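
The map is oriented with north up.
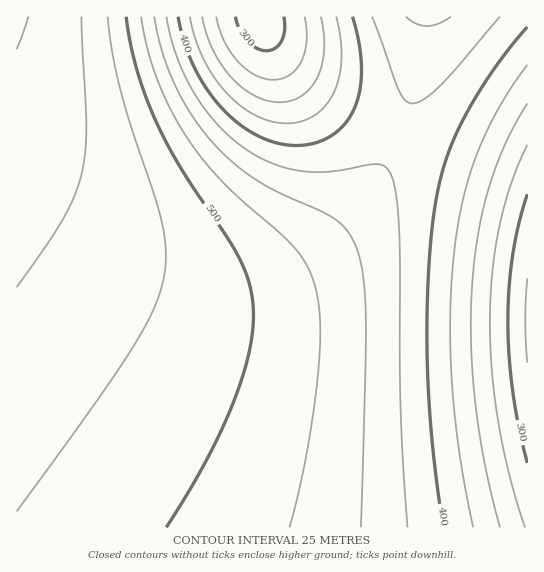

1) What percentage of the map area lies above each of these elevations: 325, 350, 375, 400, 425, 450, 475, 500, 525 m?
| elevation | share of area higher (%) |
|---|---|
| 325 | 94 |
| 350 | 90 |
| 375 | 84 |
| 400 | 77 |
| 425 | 66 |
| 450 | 56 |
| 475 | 47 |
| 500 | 36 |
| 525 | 20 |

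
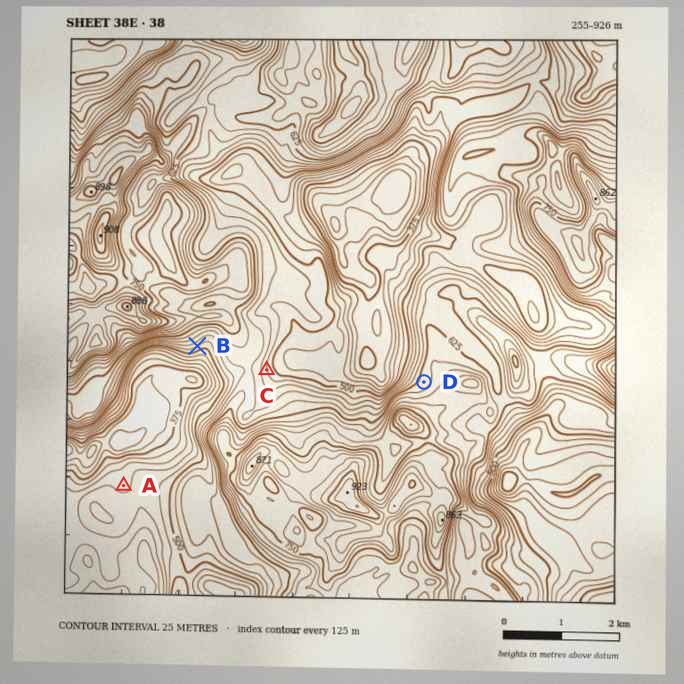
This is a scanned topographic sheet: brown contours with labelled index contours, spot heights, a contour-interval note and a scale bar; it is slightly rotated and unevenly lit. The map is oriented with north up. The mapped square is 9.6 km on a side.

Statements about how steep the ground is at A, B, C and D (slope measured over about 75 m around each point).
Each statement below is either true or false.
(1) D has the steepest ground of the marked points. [false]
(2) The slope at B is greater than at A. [true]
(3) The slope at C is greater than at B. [false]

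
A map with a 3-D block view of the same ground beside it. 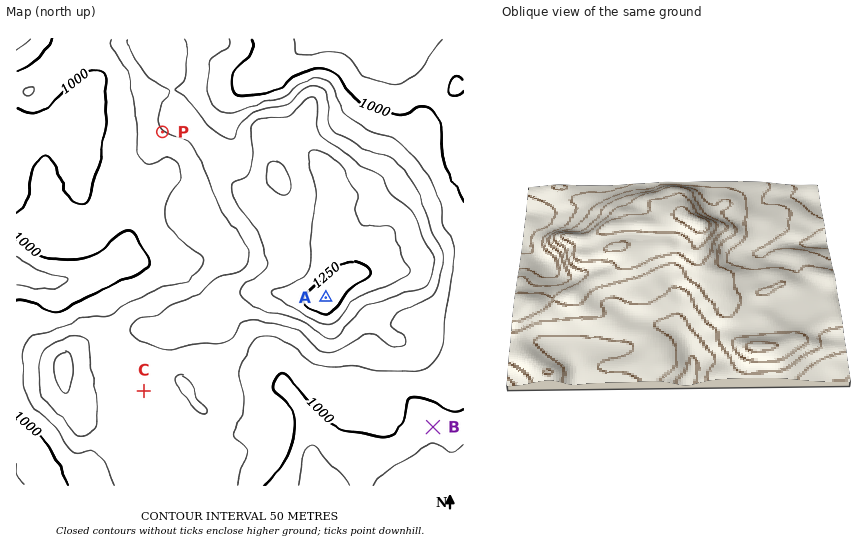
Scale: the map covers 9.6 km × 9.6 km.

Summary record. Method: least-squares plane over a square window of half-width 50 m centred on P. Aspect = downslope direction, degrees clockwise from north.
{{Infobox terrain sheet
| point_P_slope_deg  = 6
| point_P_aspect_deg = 218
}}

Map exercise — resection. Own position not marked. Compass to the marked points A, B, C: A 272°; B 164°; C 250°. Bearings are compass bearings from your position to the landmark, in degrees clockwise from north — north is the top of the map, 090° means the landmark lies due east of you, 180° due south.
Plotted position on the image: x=396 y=300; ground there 1130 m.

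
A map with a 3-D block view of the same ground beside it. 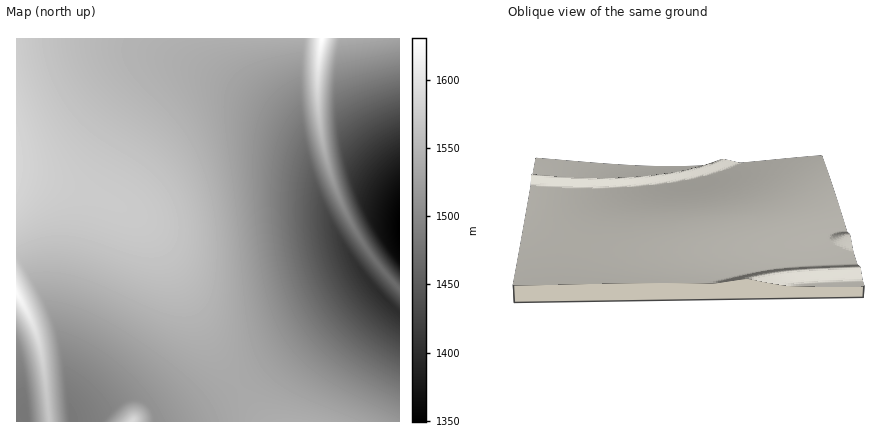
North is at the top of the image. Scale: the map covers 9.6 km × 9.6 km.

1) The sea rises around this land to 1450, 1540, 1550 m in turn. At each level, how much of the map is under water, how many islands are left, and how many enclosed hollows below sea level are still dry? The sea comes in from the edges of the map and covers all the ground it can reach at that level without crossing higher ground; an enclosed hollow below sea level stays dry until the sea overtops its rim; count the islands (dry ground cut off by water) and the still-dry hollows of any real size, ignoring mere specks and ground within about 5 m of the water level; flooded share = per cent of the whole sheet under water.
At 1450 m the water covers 10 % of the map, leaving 0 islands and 0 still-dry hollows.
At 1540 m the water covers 59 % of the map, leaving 0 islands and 0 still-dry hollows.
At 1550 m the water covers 69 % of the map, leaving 0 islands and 0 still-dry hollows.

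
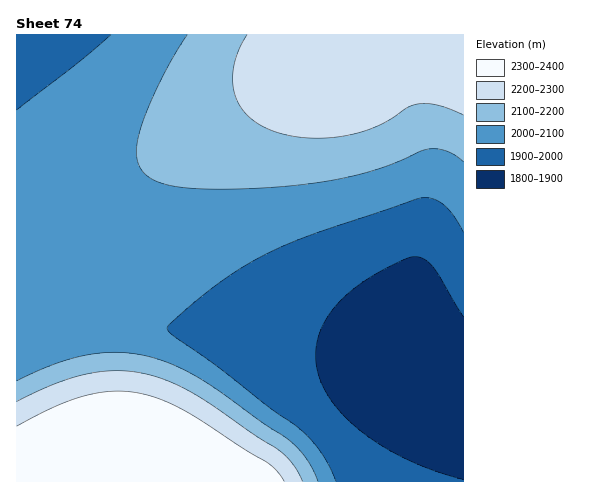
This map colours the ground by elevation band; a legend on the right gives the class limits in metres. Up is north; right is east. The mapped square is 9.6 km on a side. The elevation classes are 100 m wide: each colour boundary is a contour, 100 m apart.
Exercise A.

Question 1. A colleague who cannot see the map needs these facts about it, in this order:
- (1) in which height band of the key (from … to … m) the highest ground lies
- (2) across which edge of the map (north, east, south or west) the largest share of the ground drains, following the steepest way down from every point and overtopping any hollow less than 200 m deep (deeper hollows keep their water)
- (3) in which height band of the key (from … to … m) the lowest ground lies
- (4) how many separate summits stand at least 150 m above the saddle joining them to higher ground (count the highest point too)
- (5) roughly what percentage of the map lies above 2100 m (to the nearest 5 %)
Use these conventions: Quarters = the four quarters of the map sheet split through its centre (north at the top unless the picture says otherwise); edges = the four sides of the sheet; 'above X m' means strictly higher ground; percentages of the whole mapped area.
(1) Between 2300 and 2400 m: that is the band holding the highest ground.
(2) Drainage is mainly to the east: more ground falls towards that edge than towards any other.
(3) Between 1800 and 1900 m: that is the band holding the lowest ground.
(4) Counting only tops that stand 150 m proud, the map has 2 summits.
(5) Roughly 35 % of the ground is higher than 2100 m.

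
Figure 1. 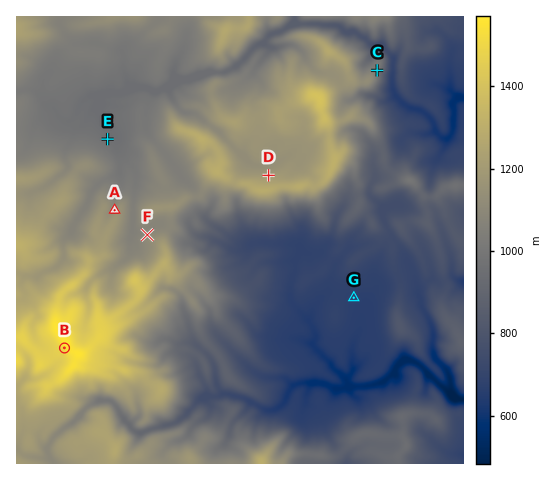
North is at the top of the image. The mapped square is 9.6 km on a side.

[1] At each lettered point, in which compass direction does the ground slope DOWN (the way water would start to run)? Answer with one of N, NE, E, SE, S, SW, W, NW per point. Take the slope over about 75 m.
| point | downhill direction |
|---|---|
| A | NW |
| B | SW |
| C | E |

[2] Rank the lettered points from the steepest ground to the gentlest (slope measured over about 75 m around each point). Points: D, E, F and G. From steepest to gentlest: D F E G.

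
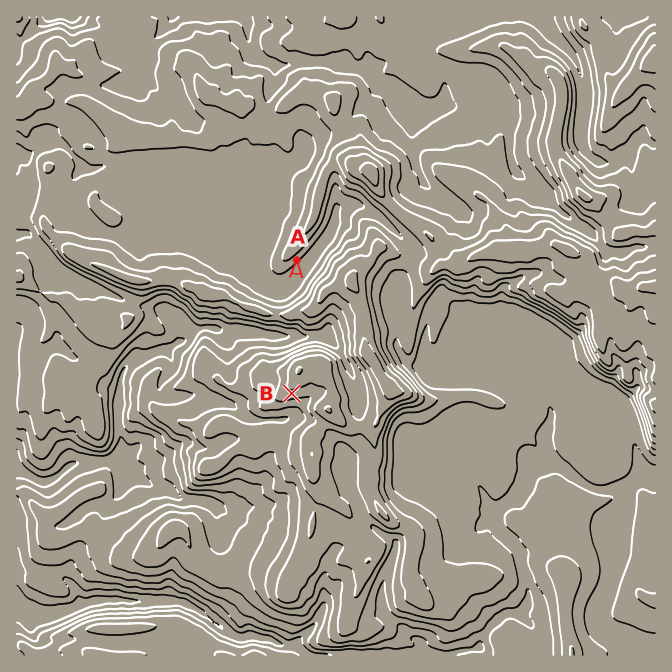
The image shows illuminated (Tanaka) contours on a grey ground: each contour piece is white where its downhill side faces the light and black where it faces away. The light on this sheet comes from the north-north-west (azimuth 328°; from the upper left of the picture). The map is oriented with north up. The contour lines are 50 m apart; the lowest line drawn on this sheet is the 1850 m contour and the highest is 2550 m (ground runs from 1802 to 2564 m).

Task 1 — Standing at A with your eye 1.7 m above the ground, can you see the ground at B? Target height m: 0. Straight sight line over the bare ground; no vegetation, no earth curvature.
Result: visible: false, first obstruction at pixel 295 302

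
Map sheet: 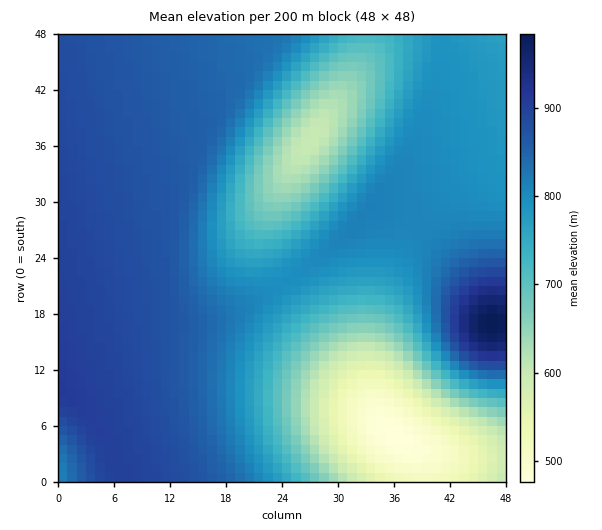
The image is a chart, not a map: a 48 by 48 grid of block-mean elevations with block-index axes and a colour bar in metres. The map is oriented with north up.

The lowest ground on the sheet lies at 480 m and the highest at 990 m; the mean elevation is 780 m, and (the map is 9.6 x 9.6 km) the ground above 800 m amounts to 48.8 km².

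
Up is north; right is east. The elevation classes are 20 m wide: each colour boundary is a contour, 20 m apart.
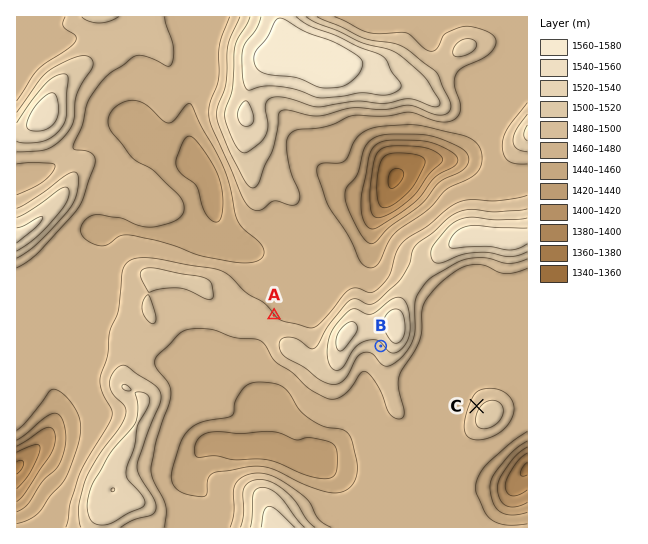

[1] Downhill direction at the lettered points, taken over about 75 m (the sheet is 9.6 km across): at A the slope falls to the NE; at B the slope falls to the SW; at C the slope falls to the NW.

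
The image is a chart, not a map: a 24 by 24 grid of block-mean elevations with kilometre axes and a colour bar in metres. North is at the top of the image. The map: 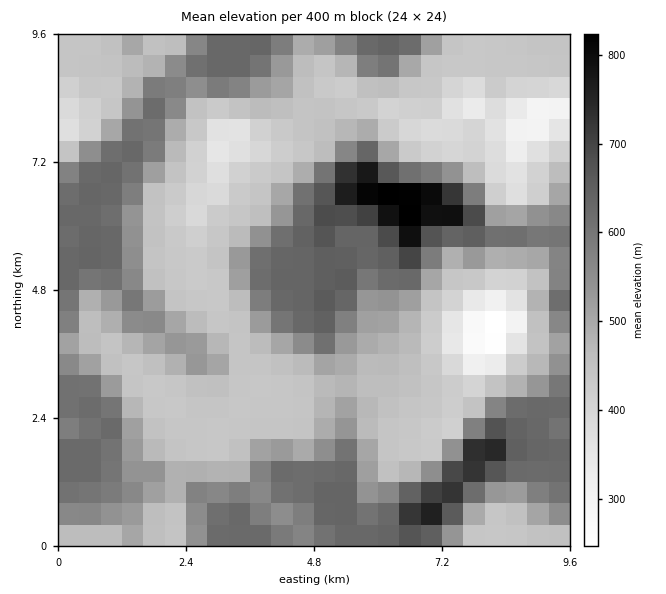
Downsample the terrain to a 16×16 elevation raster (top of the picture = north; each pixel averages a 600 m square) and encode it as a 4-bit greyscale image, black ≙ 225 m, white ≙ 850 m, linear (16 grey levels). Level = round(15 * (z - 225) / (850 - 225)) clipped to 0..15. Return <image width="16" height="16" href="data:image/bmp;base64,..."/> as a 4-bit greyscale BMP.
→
<image width="16" height="16" href="data:image/bmp;base64,Qk32AAAAAAAAAHYAAAAoAAAAEAAAABAAAAABAAQAAAAAAIAAAAATCwAAEwsAABAAAAAAAAAAAAAAABEREQAiIiIAMzMzAERERABVVVUAZmZmAHd3dwCIiIgAmZmZAKqqqgC7u7sAzMzMAN3d3QDu7u4A////AGZlipiqq3VWmYaJiamct3mpdmaJmFe8qpp1VWV3VWupmWVVVWZVV5mGVnVWdmVDV3V3dWiXZSFHh5ZVmqh1QjipdVeqqahVV6p1Vpqqy5mZqnVFabzu12eahURXrsqFRlinQ0VpZEQkRYhVVVVEMyJVeZmGVmVFVFVmmpd5p1VV"/>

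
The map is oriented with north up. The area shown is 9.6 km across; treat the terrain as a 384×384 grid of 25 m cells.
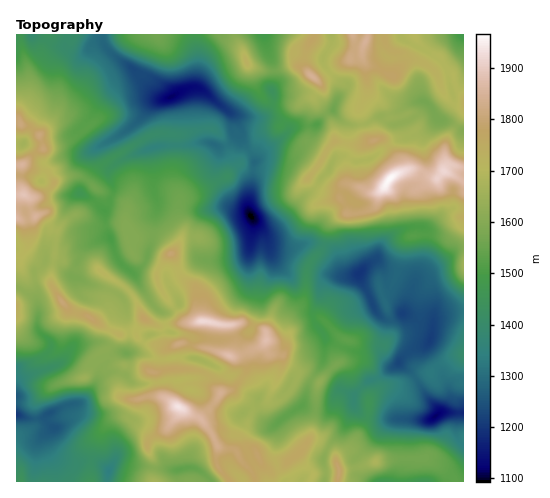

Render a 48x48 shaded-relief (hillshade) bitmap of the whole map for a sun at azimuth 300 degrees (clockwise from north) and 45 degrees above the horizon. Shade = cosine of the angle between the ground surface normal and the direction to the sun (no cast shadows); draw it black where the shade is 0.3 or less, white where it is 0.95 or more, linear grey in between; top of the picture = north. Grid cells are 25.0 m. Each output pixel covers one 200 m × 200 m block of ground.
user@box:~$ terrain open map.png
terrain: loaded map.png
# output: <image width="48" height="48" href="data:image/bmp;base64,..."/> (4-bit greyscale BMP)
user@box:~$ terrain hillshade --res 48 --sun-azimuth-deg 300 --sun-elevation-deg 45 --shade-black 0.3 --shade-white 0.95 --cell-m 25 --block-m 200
<image width="48" height="48" href="data:image/bmp;base64,Qk32BAAAAAAAAHYAAAAoAAAAMAAAADAAAAABAAQAAAAAAIAEAAATCwAAEwsAABAAAAAAAAAAAAAAABEREQAiIiIAMzMzAERERABVVVUAZmZmAHd3dwCIiIgAmZmZAKqqqgC7u7sAzMzMAN3d3QDu7u4A////AHiqq7uJ7t3JirqYyJp4Z4mMo1MUd2aKmniru7qH3tyoiKu6mZmJh3edpIhEaIiIiImru6qGrdt2Z4vLiZmKuWSNpZymiamYdomszLqHi9t0VXrLmal53ZRauYmqq7unZoib3tyXis2mU1mqiqiK3thWq5aKu7uZiKmJve7Jir3bdEeXeYZ6zduHe6Zpq6q8urqZq97sqqvdpmd1aJdWrMuZiahFiYe+28lWmr3sqYm8yXiER5lkSLt4iLpUZ2NKy8thJYzcu6isyXrHNXmXQ4pliLtkZ2RGiMy1EBXN3M3MmJvcZEeYdVlSeKuGeHd3eLzdp0OMy7zLqqq7qWaIZ1hxR2mpmImYiavN7sh6u8yoiJqqqod4VneWNVRnqrqZmZmazuyau926qZiamHd2VGabhmQie8y6qVZ4i+25ms3Kh4mamHiHUkeLqHZSOKvdy2ZXiLzKd5zMuYmaqruGYzaKqYZmJYrN3VV3dnmJmHiry5mYiK22VDaKuoZ4ZYit3SSJdFd3mqiKzKiIhmzGd0aamqh5mJic3ROcp3mHi9t53tyYmnipiHiYiZeJmambzDSdupmZm8p6zuyoeInciYeZiHaZeKmau2ast3q6mqmqm9yWVprdqZeKmGeqeJmaqqm7lpupqoq6msuFRYrNureKmYqqiJmaqYm7Z6uqlo3Km7l2VYurvMhXiay6mJqsumird6y4Z63qmYmXRIyqzdhFZ4vLqIm83XaKh523epv9hViWMny73dpUVVi7l3ir34Z5h4u4qpjvszd1AFu7zN2VZkR6lkWJvZdoh3mZu6i+6Fd0AEu7y6ynVlRIqFWJmYZHdniJu5ms3Il0AFrMy4eFIjM1m5iaqWUkdmeKu5mrzKmEEnrLu4V3MAACRniruohhSYd6y5ibuodkM3u6mqdplkIAEjRpvJd0OKmKy5iauXQzQ2u6qbuJqplSIzNFiohRBZupu5iauoUxIlvdy5vLqauUNWVUeHeHAWqorKmbuodlMTru7qi9y7zYNomFWGaKU2iJvLmruoiZcznf7+mN273uhXq4aGVnZXmZvLq7uYiKqFjO7v15273v2onLiKdERWm7qrvMupiKuoi+7d/Hqpre3Jrdl92SEySd24mruqmJqqms7c7qepd7y6zsZKyjJUEnvcmJqYeImbuq3sz+qsuHiqvdhHqkJYUQOd3KqpiHeczKnNzuu8y4mqm8pmeIVXlzE4zcu7uoiszMqam9y6qpmqmLymeJh3iYU1m8zLuom7u8yYdq3Jd4mZmaq5iImIiIdWeKzcurqZmb3Khlvbh3d4mqq6mImIh3d2dmi8vLmIiK3cpjfcl3Znq6m7qJmIh3d3h1RYq7qGVYzLl0Wsl3Y1q6irqJqJl3d4h2M0ebumVXq7pmd6mJgzipibmJmJmIh3dlMjabzJVay7iLuIiJqGiYh6mJmHmYh2ZmUzabzKR87bh73Jd5qpmYdYmZiGaaqHeIZVebzJWM7shZ3bd4mZmXZ2m5iGWMqYiYdmiauoes79pY3bhniph3dw=="/>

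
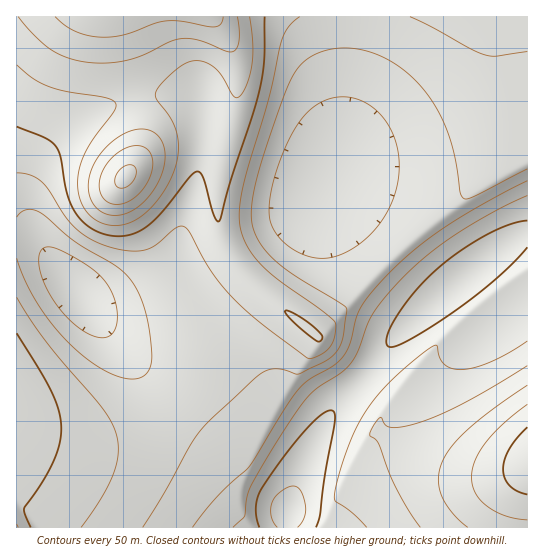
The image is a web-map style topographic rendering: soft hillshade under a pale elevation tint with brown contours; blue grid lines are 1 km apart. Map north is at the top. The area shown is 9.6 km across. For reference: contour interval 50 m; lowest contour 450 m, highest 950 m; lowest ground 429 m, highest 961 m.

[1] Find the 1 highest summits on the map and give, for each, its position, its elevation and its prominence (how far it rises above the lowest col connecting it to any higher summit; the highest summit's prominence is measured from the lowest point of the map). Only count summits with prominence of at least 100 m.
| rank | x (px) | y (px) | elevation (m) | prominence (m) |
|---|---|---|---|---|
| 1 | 126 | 177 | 961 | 532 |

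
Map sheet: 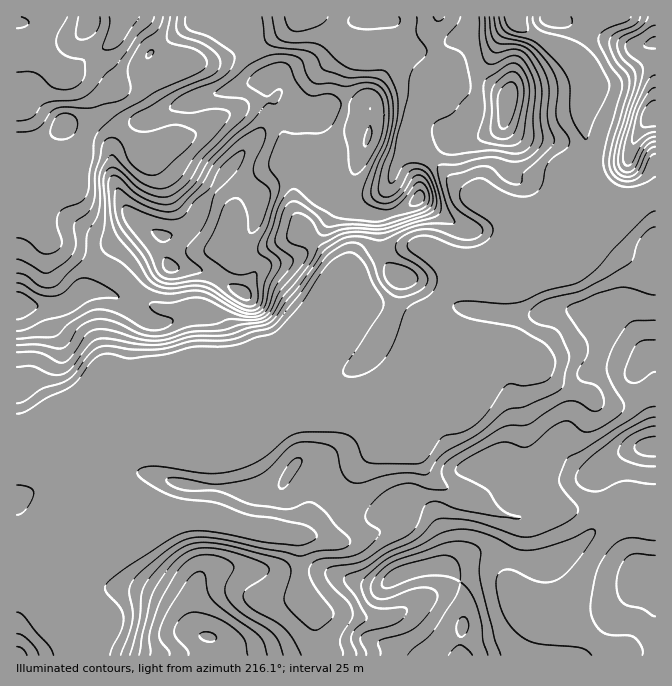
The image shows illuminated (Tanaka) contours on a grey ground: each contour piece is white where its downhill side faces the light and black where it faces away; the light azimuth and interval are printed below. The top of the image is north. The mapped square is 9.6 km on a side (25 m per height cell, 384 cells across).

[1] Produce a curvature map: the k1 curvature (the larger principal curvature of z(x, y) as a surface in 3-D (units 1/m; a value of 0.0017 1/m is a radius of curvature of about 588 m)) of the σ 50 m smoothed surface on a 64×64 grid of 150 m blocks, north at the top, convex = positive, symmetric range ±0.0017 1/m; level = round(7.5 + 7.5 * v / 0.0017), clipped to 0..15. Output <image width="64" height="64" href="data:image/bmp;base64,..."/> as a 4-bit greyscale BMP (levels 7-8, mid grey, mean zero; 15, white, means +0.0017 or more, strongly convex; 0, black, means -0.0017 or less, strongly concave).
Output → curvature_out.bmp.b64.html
<image width="64" height="64" href="data:image/bmp;base64,Qk12CAAAAAAAAHYAAAAoAAAAQAAAAEAAAAABAAQAAAAAAAAIAAATCwAAEwsAABAAAAAAAAAAAAAAABEREQAiIiIAMzMzAERERABVVVUAZmZmAHd3dwCIiIgAmZmZAKqqqgC7u7sAzMzMAN3d3QDu7u4A////ALqZiIiImJmHeJmIiIiIiId2iZmIiIiZmIiIiIiId3d5uIiIiIiImqmZqZmqmZiIiavMuqmYiZqXd3d3d4iId3mod4iIh3eKqqqqqqqZmIiImrqYiIiJqpiHd3d3eIiHeah3eHd3Z4mZmZmZiIiId3d3mYd3eImrmHd3d3iIiIeJmHd3d3dniZmZmZh3eIh3d2aamId3ibuHd3d3eIiIiImIeIiIiIiZmZmZh3d3h3d4douph3d4q4d3eIiIiIiYiIiIiIiZmZmImZiHd3iIeIiJrNqHd3irh3eIiIh4iJmIiIiIiImZmImamYiIiIiImszL3sqIiaqHd3iIiHiImZl3eIiIiIiImZqpmaq7qpq8y6m97tuqmYd3iIiIeIiJmoh3iIh3iIiJqru8zczLq7qId4q8zLqZiImaqZiIiImZiHeIiIeId4iau7upmJh4l3d3iYiZqpmaqqqaqYiImYeIeHeIh3d3iJmZiId3h2eHd4iId4iZmaqpiIiamIiIh4iHh4iHh3iIiYiIh3d3d3iIiIh2iZiZmId3d4iqmIiHmIh3d4d3d3iIiIiIh4iIiJmYiHeKmZiIh3eHd4mYd3iYh3h4d4d3iIh3eIiImZiIiImZiJqod4iIiHd3iIiHeJmHiIh3d4iIiIiJqqqpiIiIiJmZqpd3iJmYd3iIiIh4mZiIeId4iIq83cy6qqiIiIiImZqoiIiIiJmYiJmId3iIiIiHh4ib3u3MuqmZqYiIiIiZmYiZiIiIiJmaqYd3iIeIiIh4iry5iHd3iImrmIiIiIiIiby6mIh3d4mrmIeIh3iIiIiIiIh3d3d3eJupmIiHeIdoqru6mId4iYq6mZmIiIiIiIiIiId4d3d3irqpmId3d3eYirqpmZmYiKu8zIiIiIiIiIiIiIiId3eJmZmZiHd3eJh3mqmYiZiIiry7iIiIiIiIiIiIiIiIeIiIiIiIiIeImHd5qYiImYh4iaqIh3iIiIiIiIiIiIiIiIiIiIiIiIiId3iZiIiZh3d4mqiHeIiIiIiIiIiIiIiIiHd3iIiIh3h3d5l4iJmHZ3iaqXeIiIiIiIiIiIiIiIiIiHd3iIiHiIh3mXiImYd3iJiqmIiId4eIeIeIh4eIeHeIiIiIiIiIiHeJiHeJl3iZh5mqqYh3iId4d4eHd4d4d4iYiIiIh3iIiIl3d4qoiZqHh4m7h3eIh4iIiIiIiId3iKupiIiHh4iIiHd3iaqZmpiHeLuGZ4h3iId4iIiIh3eIicuYiIh3iHeIh3Z4mIiJmId5u6hmiYiId3iIiHiHh3d3nLiIh4eHh3eHd3iIiImYmZqpmZiJqql2eImHeIh3d3eKyYiHd3d3d3h4iIiIiZmqqZh3iJnO7su7uoeKiHh3d4jLh3d4iId3eIiImIeJiKh4mHd4i93M3d26qsyXiHeIiKyHd4iImaqqmYmYd4mIu7vLmIm8p3iIiJm//IiIh4h3i6d3ibzMzLvLuqmYmYjd3N3Kq7qHiIdni//ah4iHiHd6qIiKqZiIiau7u6qpiLh3i8u6mImqhmjf/bmYiHd4iIu6qpiIh3d3iIiJmZiHuGZ5qYiIm8y7z/ycyYmXd3eIre7bl3eHd3iId3iImIepiIiph3iK3//9l3rcq7h3d3fOzLqYd3d3eIh3d4iYiJh3d5mId3rbmYh3ebzN7IZ2edyYiIeIiIiId3d3iJmImGZmiZmHi7mHd3ibqInOt2aKynd3iJmIiIh3d3eIiZiYd2aJmYi7mZiHeJynZnrqZXmqdmZ4mqqIh4iIiIiJqYh4iamZm8u7u5iHjNl3aN2XeamGZ5ve7Jh3iIiHh3iah3iamJm93Lq8uId6+XdmrN7//8iK3tuqmHeIiZh3d4qIiJmHiu65iJzZd3n6Zni6vf///9/rh3iIiIiIqpmIeniZh3eM/Jd3m+x3iuyInMqaqWjf/7dnZ4iZmIiJqZd5eIh3Z4/6d2Z4zqiKvLq8qZuoZWz9h3d3iruYiId5mIl4iId4v+h3Zmad2ZqZqZmHi8l2fPyHh3irqZiHd4rMuHd4iInPt3d3d4rcmXd4eHeL23ed7JiHeJmYh3d4nP+3iHiHd6+md3iImc7Id3d3d3rseJqaqZh3eamHd4ib/5WYiIh3rpd3d3iIjOyId3d3eN6pd3iqq6iKupmaiIjftLqamYm8mIiHd4d5zriId4iIrtl3ibqrzLy6u8uYiK/3mbzbmJqZmId4h4ic2pmZmYic6XeKuZis7KmYiIiIj/x2et2oiazcqHiHeHnKmqqpiJzqh4qZh3n9mIdneId7/neLu7mImazcqYd3eLmJqrmHnNqYiHmYeO6Yd3d3iInuiKqHmph3eKzu25h4qHmZq6qs2piHd5h436iIh3d4iM6Zh3ZoqXeIiKze7bmoeaiKq8zKmIh3iIvPuZmIh3dnv4mHd3eaiJiIiIirzLmKl3mJqrmId3d4qq7KmZmHd2euiIh3eJiaqHd3d3iJvLqGeYd4qYl3d3q5ncmZmId4eKx4iIiIiJvKh3dniZiKzLqYd3eJmZh2fLiMyZmId3mpqneIiYiHeMyXd2eZmZqZuph3d4iJqqicuZvLmHd4mry5iHibuZd4q7uYmqqZqXaJmHiIeIqIrLy4q6uHeJq87tyIiInLmHiYq8u7mZmoZniJmYiImXeJvbiWa6m7qqqorbqpiL2ph3Z4u6mImah3d3iru7upmHaeyHRt/9uod3V9"/>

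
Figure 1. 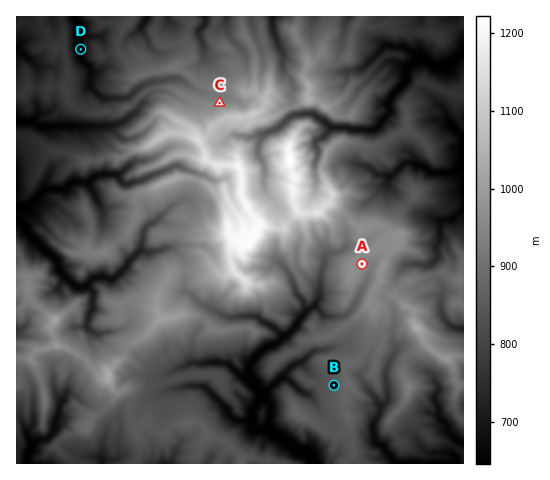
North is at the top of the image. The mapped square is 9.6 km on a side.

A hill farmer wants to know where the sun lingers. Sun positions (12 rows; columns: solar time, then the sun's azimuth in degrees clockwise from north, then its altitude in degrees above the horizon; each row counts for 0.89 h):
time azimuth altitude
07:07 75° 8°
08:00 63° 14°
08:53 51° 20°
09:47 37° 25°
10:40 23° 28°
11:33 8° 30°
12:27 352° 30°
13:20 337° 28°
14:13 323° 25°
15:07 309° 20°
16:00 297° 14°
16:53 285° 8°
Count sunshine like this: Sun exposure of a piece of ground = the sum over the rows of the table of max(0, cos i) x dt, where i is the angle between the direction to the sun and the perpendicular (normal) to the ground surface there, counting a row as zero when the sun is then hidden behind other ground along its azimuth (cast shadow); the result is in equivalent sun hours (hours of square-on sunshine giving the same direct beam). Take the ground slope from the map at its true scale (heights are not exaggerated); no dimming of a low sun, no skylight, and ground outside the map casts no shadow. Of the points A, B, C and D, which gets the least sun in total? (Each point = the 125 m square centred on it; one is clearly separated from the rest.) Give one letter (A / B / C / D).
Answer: D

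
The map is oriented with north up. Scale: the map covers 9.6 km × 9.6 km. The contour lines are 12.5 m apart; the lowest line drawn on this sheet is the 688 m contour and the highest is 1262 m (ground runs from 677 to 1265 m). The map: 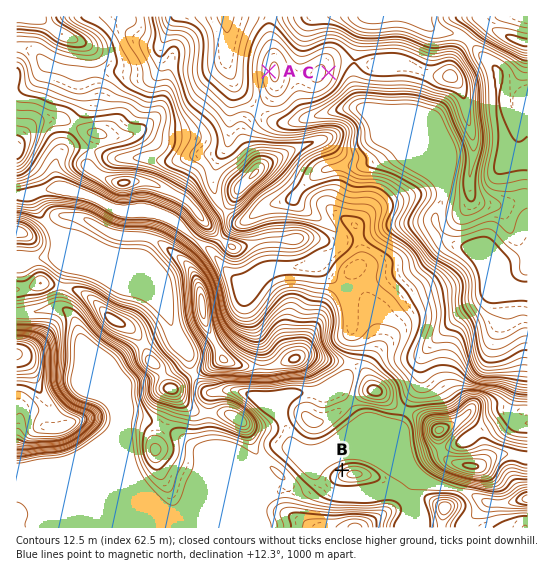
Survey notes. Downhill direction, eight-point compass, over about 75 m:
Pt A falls W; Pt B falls NW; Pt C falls E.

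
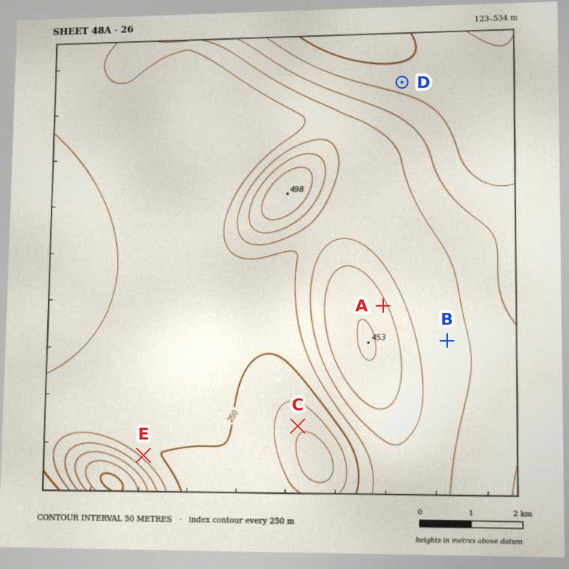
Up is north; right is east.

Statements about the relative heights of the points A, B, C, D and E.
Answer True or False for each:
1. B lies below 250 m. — False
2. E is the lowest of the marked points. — False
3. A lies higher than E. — True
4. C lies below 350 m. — True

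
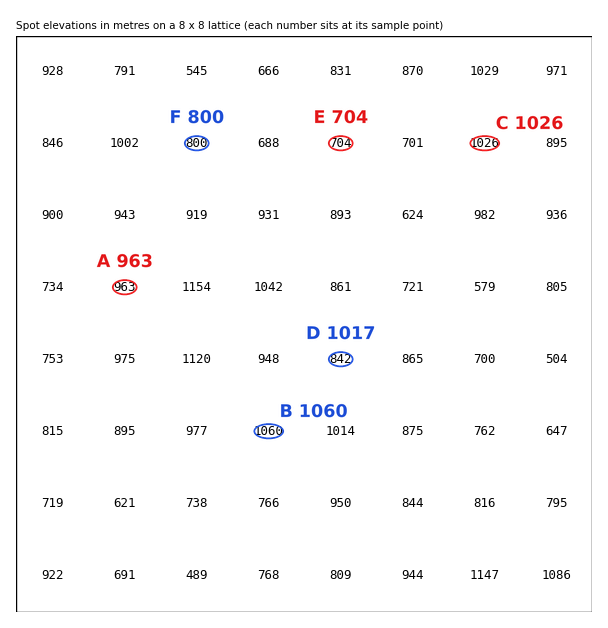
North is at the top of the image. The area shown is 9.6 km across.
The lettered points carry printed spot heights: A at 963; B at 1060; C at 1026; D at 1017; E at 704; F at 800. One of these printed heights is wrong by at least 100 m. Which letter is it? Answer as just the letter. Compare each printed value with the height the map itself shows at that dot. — D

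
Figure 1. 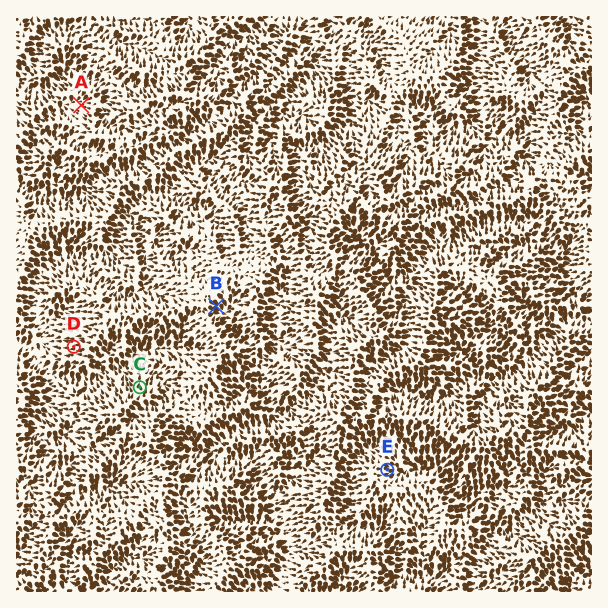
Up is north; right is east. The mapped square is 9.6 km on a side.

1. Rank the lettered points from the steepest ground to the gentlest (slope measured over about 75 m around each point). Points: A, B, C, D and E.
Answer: C D B E A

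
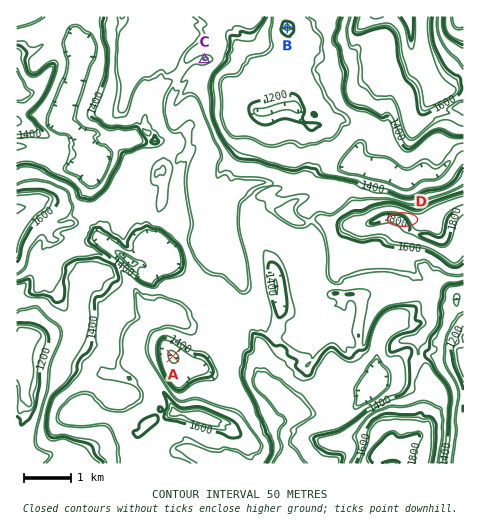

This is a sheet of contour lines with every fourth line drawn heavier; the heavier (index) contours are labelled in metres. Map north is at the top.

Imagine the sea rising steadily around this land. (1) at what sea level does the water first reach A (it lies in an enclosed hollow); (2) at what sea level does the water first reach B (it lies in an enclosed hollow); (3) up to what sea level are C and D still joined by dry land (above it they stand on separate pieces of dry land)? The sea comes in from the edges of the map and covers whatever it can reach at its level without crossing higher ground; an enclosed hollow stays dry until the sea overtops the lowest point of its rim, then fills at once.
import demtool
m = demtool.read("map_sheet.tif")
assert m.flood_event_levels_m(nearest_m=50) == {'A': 1450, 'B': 1200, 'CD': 1500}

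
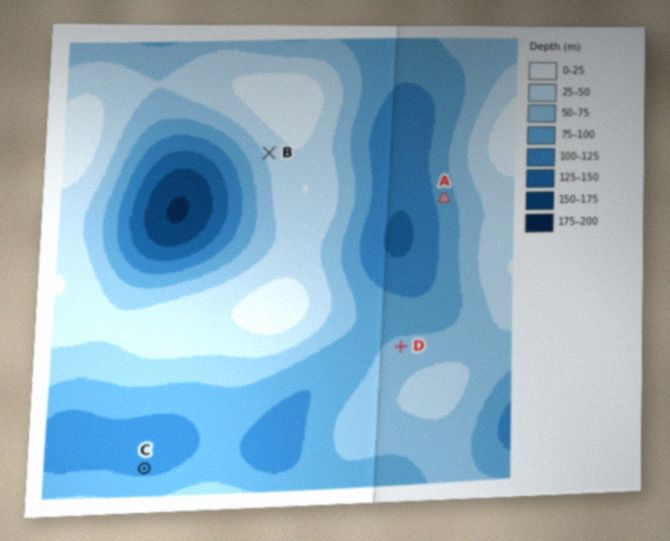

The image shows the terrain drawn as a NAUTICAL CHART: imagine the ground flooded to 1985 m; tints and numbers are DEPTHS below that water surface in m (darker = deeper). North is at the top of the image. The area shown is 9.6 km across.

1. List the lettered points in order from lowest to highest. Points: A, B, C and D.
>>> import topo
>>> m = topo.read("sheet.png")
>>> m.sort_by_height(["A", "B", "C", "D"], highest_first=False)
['C', 'A', 'D', 'B']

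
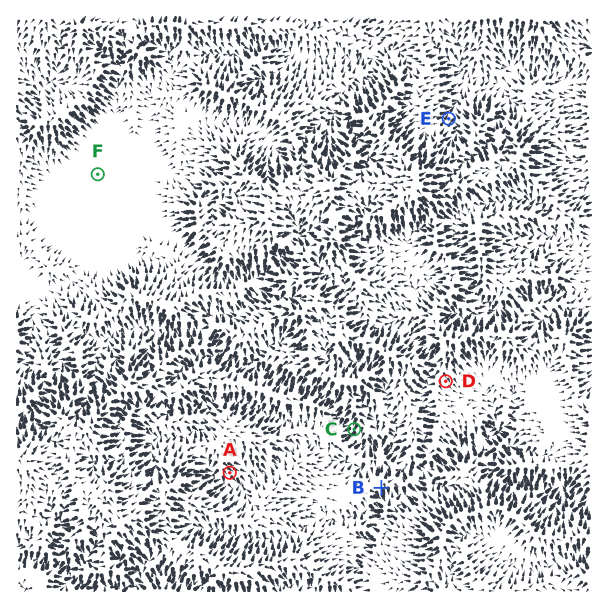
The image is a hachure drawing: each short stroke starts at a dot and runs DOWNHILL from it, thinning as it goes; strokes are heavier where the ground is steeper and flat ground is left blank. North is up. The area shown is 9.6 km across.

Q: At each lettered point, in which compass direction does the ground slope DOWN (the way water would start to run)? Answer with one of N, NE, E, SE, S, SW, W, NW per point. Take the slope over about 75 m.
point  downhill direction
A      SE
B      S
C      SW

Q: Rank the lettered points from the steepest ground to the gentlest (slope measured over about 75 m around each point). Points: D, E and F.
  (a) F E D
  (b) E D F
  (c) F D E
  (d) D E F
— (b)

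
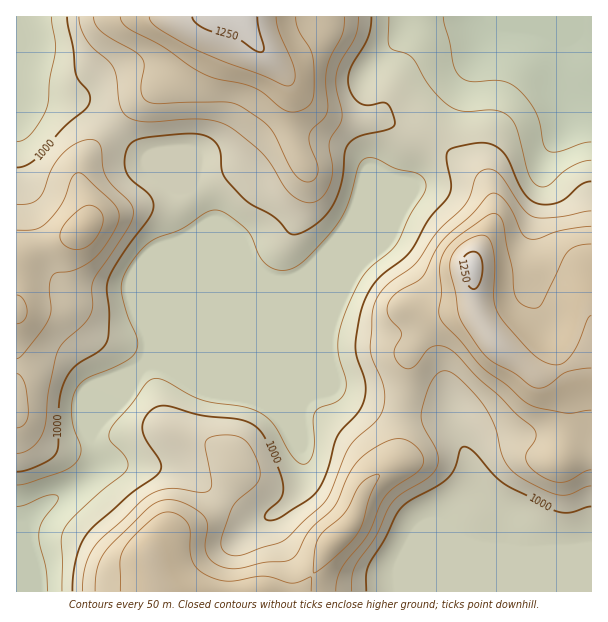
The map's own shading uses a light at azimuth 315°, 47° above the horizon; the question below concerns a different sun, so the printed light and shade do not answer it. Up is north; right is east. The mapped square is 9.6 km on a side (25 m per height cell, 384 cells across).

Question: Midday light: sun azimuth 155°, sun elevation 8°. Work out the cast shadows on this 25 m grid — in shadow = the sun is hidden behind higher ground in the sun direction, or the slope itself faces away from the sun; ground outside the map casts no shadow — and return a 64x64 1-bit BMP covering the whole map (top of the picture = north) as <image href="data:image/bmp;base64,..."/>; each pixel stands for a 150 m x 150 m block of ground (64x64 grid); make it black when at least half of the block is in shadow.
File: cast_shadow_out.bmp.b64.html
<image width="64" height="64" href="data:image/bmp;base64,Qk0+AgAAAAAAAD4AAAAoAAAAQAAAAEAAAAABAAEAAAAAAAACAAATCwAAEwsAAAIAAAAAAAAA////AAAAAAAAAAAAAAAAAAMAAfAAAAAAA4AD/gAAAAADwAP/AAAAAAPwA/8AAAAAA/wB/4AAAAAD/gH/4AAAAAP/AD/wAAAAB/+AB/gAAAAH/+AH+AAAAAf/8AP4AAAAB//gA/wAAAAD/8AD/AAAAAH/gAP+AAAAAP8AA/8AAAAAfgAD/4AAAAA4AAH/wAAAAAAAAP+AAAAAAAfAfwAAAAAAD8A+AAAAAAYfwD4AAAAABB+AHAAAAAAAAAAAAAAAAAAAAAAAAAAAAAAAAAAAAAAAAAAAAAAAAAAAAAAAAAAAAAAAAAAAAAAAAAAAAAAAAAAAAAAAAAAAAAAAAAAAAAAAAAAHAAAAAAAAAAfAAAAAAAAAB/AAAAAAAAAH+AAAAAAAAAf8AAAAAAAAA/+AAAAAAAAD/8AAAAAAAAP/4AAAAAAAAf/wHxwAAAAA//A/HgAAAAA/+D8eAAAAAD/4fx4AAAAAH/h+HAAAAAAf+HwAAAAAAB/wfAAAAAAAH+B+OAAAAAAfwH98AAAAAA4AP34AAAAAAAAffgAAAAAAAA4+AAAAAAAAADgAAAAAAAAAAAAAAAAAAAAAAAAAAAAAAAAAAAAAAAAAAAAAAAAAAAAAAAAAAAAAAAAAAAAAAAAAAAAAAAAAAAAAAAAAAAAAAAAAAAAAAAAAAAAAAAAAAAAAAAAAAAAAAA=="/>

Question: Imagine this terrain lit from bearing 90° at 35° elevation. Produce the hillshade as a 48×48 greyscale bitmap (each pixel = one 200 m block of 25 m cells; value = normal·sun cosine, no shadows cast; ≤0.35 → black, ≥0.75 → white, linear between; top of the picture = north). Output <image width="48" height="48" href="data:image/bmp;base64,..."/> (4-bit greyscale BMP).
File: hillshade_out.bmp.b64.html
<image width="48" height="48" href="data:image/bmp;base64,Qk32BAAAAAAAAHYAAAAoAAAAMAAAADAAAAABAAQAAAAAAIAEAAATCwAAEwsAABAAAAAAAAAAAAAAABEREQAiIiIAMzMzAERERABVVVUAZmZmAHd3dwCIiIgAmZmZAKqqqgC7u7sAzMzMAN3d3QDu7u4A////AIhRACRVaJmqmHeamaze7bmIiIiIiIiIiIhSACRVaKqrqXeJh4ve7bmIiIiIiIiIiIdSEBNFaavMynZ4dVnO/sqYiIiIiIiIiIdTMhI0aave24dnYzat/9uYiIiIiIiIiIdURDIiWKve7Kh2UySL7/ypiIiIiIiImYdVVVQhNovN3LqXUyJY3/65iIiIiIiImYh1VVVCFHrMy7updTIlr//KmIiJiHd4mZmHZVVTJHqqmauql1ITjf7LqYiIh2ZomqqYdmZVRXiYeJq7uWIBat3MupmHdlVYq6qqmHdmVmd3Z5q8ymMBR6vM3LmGVERpu6qruph2Vmd2Z5rNynMRNom87cl1REVpu6q8y5h2Vnd2eJvdyWQiRWis3bllRVVoqqvNy4d2Vnd3eJvduWQzRWis3KhlVmZnmbzu2odlVniIiKvcqHVUVWiry5dmVmZnibzv2ohlVomZmZu6mHZlRWebuodlVWZ4ibzv2oiGVoqqmZmYiId1RFebuoZVRFeJmbzv2oiHZ5qpiIiIiIh1Q0aLunVEM1eZmave25iIeJmYiIiIiIiFM0aLunQzRGiZmavNy6qZiIiIiIiIiIh1MkaKuWMjVomZmau7u6qqmIiIiIiIiIhkIkaKqFIUeaqYiLu7qqu7qYiIiIiIiIhjI0aJl0Imm7qHd7u7q7vLqYiIiIiIiIhjI1Z3djJIvLqGZ7zLq8zLmIiIiIiIiIh0IkZ3ZTR7y6mGZsy6q97bmIiIiIiIiIiFESV3ZTScy5h2Zry6q97aiIiIiIiIiIiGIBRnZCWt2ph2Z7u6rN7aiIiIiIiIiIiHQiNWUhWu2ph3d6upm97rmIiIiIiIiYiIdDNEIAW+25iHd6qoit7sqIiIiIh3mqmIh1QyAAW+65h3d5mHet7+uYiIiIdmirqYiHUxAASt7Jh2d4hlac7+25mIiIZWibuoiIdCEAN83ah2d4dUWL7+26qpiHZneKy5iIdTMiJJ3bh3d4dUR63u26qqh2Z3d5zbmIhkRDI3zsmHd4dUR6zdy6mZhmd3ZpztqIiGVUM2ztp2Z3dUWL3MupmId3d2Vpz+uIiHVURHztp1Z3ZUac3LqYiHd3hkRp3/yYiHVVVYztp1ZmZEac3LmIiHZ3dkR63/yYd3ZmZ5ztuGZmVEaLzLqYiHZmZUWM3tuXd4d3eJvduXZmVEV5u6mZiHZmZVac3cqYiIiIiJvMyod3ZVZ4mZiJiHZmZmerzMqZmJmZiJq8y5iHdVZ3dmeJiId2ZmebzcuZmZqpiJq8y5iIdmZ2VVaIiIiHZleb3tuZmaqqmImrupiIdlZ2VEZ4iIiHZVet/+qImqu6mImrqpiIdlZ2VFZ4h3d3ZWm+/+uImru6mImaqZiIdlVmZVZ3dmZ2Z4vO/+yYmru6mYmZmZiIhkRWZmZmVWZmeLzM3u25mau7qYiZmZiIhkM1VmZVVWd3is3Lze7bqaq7qZiJmYiIdjIkVWVVZniIm926rO/sqZq7qZiIiIiIdTETVVVWZ4iIrN26q9/tupq7qZiIiIiA=="/>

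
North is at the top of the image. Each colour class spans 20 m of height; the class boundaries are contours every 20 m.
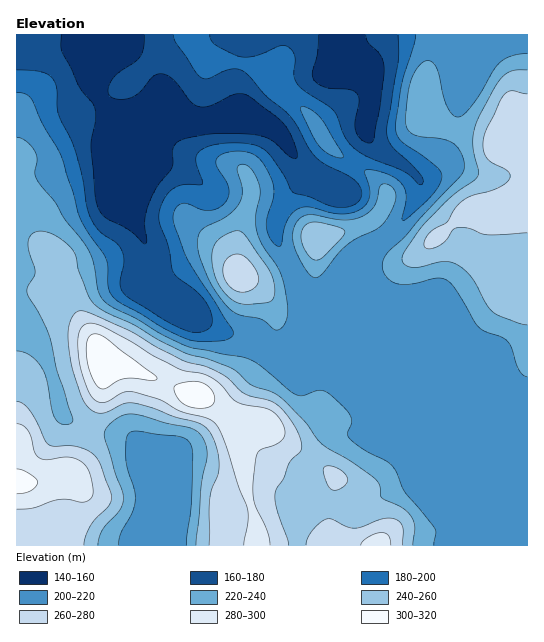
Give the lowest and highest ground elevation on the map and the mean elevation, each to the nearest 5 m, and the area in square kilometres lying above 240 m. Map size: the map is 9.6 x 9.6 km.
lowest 150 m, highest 315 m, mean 215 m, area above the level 26.9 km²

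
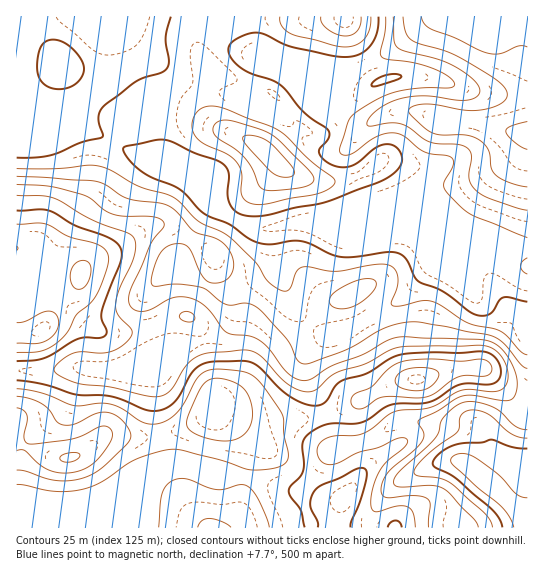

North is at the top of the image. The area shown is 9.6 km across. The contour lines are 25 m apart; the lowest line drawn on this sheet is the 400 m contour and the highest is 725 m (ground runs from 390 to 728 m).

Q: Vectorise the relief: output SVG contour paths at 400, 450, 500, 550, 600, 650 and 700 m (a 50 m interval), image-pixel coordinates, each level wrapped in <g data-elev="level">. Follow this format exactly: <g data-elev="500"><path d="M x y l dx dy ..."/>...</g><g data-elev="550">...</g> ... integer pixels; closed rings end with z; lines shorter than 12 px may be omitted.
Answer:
<g data-elev="400"><path d="M527 149l-13-7-6-7-2-4 1-2 4-3 16-5"/><path d="M527 47l-9-1-20 8-12-1-32-16-24-8-6-6-3-6"/></g><g data-elev="450"><path d="M527 210l-37-11-15-9-4-5-2-7 2-24-2-4-4-4-8-2-19 0-8-2-8-4-13-11-10-4-9 0-19 3-4-1 1-6 7-8 10-6 13-6 12-2 15-1 41 4 9-2 5-5-1-6-5-6-19-14-16-7-34-9-8-4-3-7-1-23"/></g><g data-elev="500"><path d="M502 527l-3-9-8-9-36-31-20-11-2-2 0-3 3-5 8-7 9-4 9-3 20-1 9-2 20 7 16 2"/><path d="M527 302l-18-5-6 0-4 3-5 10-4 4-5 2-7-1-9-4-27-20-24-10-4-5-8-17-8-6-11-1-30 5-14 0-12-3-20-10-9-3-11 0-21 3-15-2-26-18-24-10-27-26-35-15-11-10-8-10-1-4 3-3 37-6 8 2 23 11 25 9 6 4 4 7-1 21 2 11 7 8 12 3 18-1 27-7 29-5 62-24 11-8 5-8 1-8-6-8-7-3-10 2-21 16-9 5-10 0-10-4-7-5-3-7 10-13 0-5-2-4-23-16-25-29-9-5-20-6-11-6-8-9-3-8 2-5 6-6 11-5 10-1 8 1 18 10 11 4 41 8 19 0 11-5 8-9 4-11 1-14"/><path d="M54 89l11 0 9-4 7-7 3-9-3-10-9-10-10-7-9-2-7 1-5 5-3 9-1 12 1 8 4 7 5 4z"/><path d="M372 86l10-1 16-6 3-2-5-3-11 1-11 6z"/><path d="M171 17l-5 20 3 22-1 8-7 6-24 8-34 25-3 5-2 7 5 19-22 6-31 12-15 3-18 0"/></g><g data-elev="550"><path d="M478 527l-4-8-30-30-13-4-33 2-4-4 1-5 6-8 34-32 4-7 2-9 4-7 9-8 8-4 12-1 17 4 9 5 15 15 12 4"/><path d="M527 368l-6-4-17-21-10-6-48-10-31-5-13 1-15 4-41 23-36 13-8 1-5-5-7-14-4-7-23-25-9-7-9-3-12 2-7-1-20-15-8-2-19-3-22 2-5-1 0-11 7-19 7-8 8-3 9 0 6 4 12 25 8 9 8 1 8-2 5-5 3-6 1-7-2-6-7-12-10-7-21-7-23-24-10-4-34-5-22-13-10-4-78-5"/><path d="M339 309l12-2 12-6 12-12 1-4-1-4-5-2-9 0-11 4-14 8-5 6-2 5 3 4z"/><path d="M265 190l13 0 25-3 9-4 2-5-8-11-27-26-9-7-12-5-27-8-8-1-6 2-4 7 2 6 20 14 9 8 8 12 7 17z"/><path d="M321 17l0 5 6 7 10 5 9 2 7-2 5-4 3-6 0-7"/></g><g data-elev="600"><path d="M415 527l-2-13-4-7-11-1-23 6-3-2-1-5 2-16 6-16 8-12 18-15 3-4-2-4-9 1-18 8-20 5-20 10-8 3-6-1-5-5-3-6 1-7 4-5 9-4 24-2 10-2 9-6 14-12 7-4 27-2 11-2 28-16 9-2 23 3 8-2 6-7 1-10-4-12-7-10-7-4-9-2-83 2-9 4-24 13-29 9-7 5-12 11-8 3-10-2-9-4-9-8-20-22-8-5-8-1-36 3-12 4-11 9-15 24-5 4-7 2-10 0-38-9-37-5-13-5-7-6 1-4 6-6 8-6 8-3 25 1 11-2 11-6 8-10 0-5-14-15-2-10 3-16 15-31 2-9-1-8-2-4-4-4-35-12-39-22-13-3-25-1"/><path d="M188 322l6-2 0-5-5-3-7 1-3 2 1 3z"/></g><g data-elev="650"><path d="M269 527l-11-28-5-8-6-5-8-1-14 4-8 1-10-3-17-7-8-2-11 3-8 9-2 11-2 26"/><path d="M17 484l38 7 27-2 20-7 33-22 20-7 15-4 15 2 68 19 16-1 12-3 5-4 2-7-4-20 0-16-3-6-22-31-8-7-8-3-26-3-14 3-7 7-11 23-8 11-11 8-12 3-12-2-20-13-11-5-10-1-27 3-32-13-25-4"/><path d="M356 409l9-1 12-9 6-2 34 1 10-1 8-4 15-12 8-4 8-2 16 1 6-1 4-4-1-5-4-5-6-2-20 2-38-2-22 3-12 7-18 18-18 8-2 4 0 4 2 3z"/><path d="M17 353l17-1 9-2 10-4 9-8 7-8 8-16 13-10 6-9 9-20 4-16-3-8-5-5-32-9-21-12-10-2-21 1"/></g><g data-elev="700"><path d="M17 451l8-1 15 15 10 5 11 3 12-1 12-3 11-8 13-16 4-11-4-7-7-1-29 13-44 5-3-2-2-5 3-16 0-6-4-5-6-2"/></g>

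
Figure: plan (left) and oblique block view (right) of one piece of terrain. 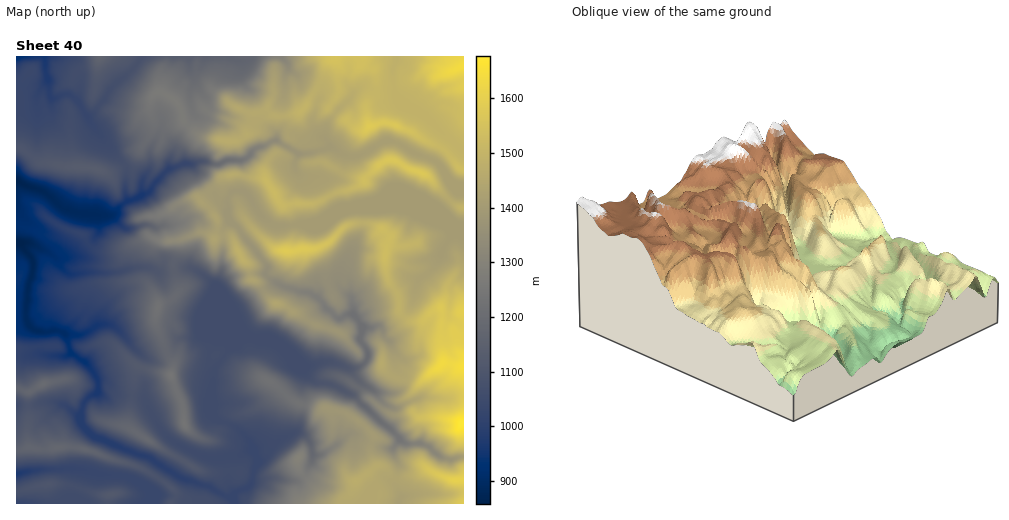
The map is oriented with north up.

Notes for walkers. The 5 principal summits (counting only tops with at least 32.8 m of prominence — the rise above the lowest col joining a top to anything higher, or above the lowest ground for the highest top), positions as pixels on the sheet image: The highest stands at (369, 127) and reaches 1581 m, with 88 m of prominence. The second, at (286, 251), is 1580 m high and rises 108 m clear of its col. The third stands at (423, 173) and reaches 1574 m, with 154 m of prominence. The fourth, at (385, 255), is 1533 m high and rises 56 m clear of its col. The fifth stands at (274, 193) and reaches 1521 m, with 43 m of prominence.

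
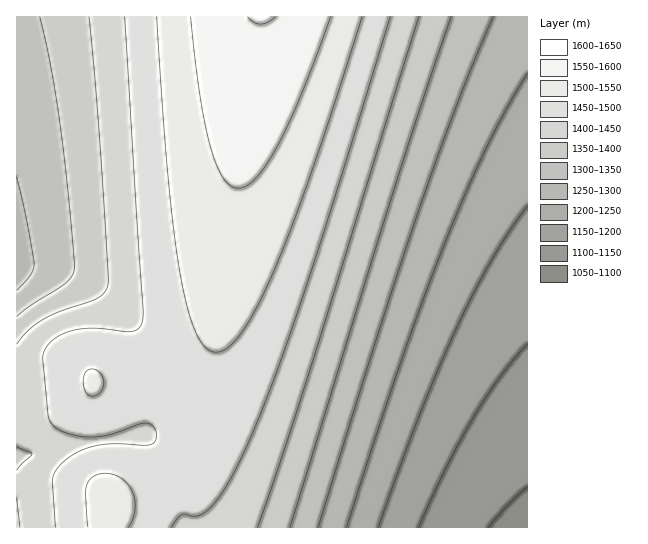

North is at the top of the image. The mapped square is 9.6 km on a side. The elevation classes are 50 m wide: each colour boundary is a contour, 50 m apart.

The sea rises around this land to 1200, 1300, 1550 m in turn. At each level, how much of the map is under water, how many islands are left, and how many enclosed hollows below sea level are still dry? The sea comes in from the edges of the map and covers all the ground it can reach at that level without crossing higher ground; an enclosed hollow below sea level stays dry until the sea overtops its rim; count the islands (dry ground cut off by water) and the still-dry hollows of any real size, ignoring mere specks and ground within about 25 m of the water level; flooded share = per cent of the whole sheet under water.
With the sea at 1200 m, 10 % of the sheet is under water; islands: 0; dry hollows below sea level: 0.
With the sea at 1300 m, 25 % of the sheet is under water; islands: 0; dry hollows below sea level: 0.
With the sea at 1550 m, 94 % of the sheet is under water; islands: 0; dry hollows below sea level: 0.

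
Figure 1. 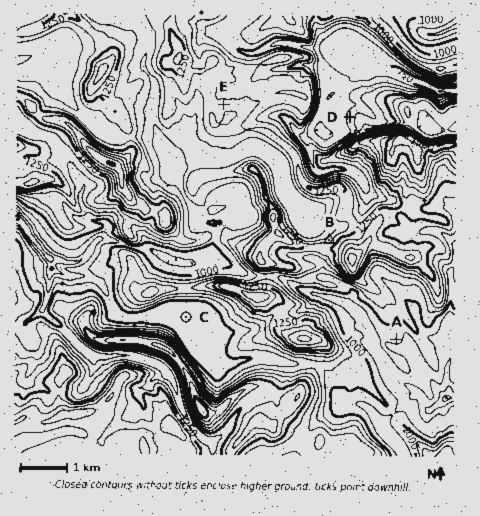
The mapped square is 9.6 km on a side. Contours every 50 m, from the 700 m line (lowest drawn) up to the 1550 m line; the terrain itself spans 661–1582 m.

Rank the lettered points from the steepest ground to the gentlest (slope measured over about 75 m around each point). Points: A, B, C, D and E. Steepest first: B D E A C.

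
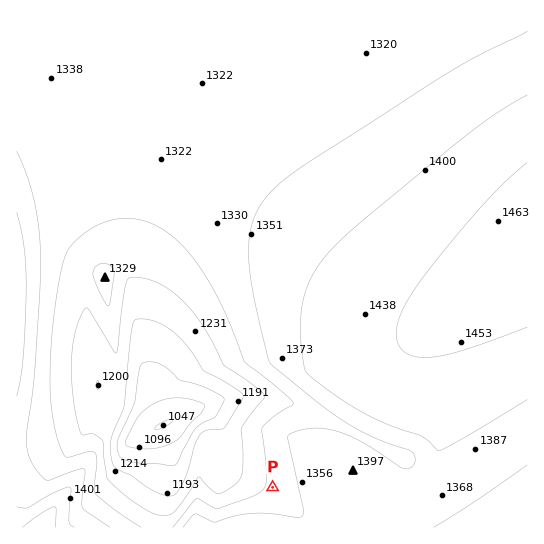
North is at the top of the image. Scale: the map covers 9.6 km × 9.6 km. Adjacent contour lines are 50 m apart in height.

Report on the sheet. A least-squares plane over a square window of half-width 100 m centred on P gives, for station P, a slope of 5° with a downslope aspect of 283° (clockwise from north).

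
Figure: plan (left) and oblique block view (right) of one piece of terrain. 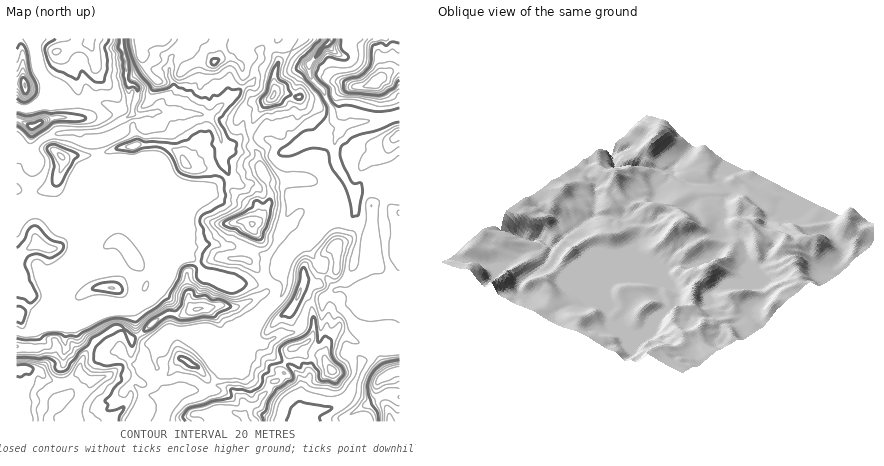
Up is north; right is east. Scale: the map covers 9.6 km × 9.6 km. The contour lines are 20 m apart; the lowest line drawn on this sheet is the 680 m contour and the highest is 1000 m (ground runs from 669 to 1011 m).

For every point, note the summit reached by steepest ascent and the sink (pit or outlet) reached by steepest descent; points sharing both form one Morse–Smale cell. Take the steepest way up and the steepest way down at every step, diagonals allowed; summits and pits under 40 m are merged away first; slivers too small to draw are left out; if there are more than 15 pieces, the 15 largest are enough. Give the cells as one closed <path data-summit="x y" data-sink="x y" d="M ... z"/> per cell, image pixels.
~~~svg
<path data-summit="24 368" data-sink="122 46" d="M76 240l-1 12-16 18 1 4-9 22-11 16-7 16-7 5-10-1 0 90 148 0 5-22-3-8-15-18 6-8-7 0-4-10-14-8 0-10 7-4-3-6-2-16-12-4-34 0-14 4-8-3-4-5 0-28 10 2 20-6-9-24z"/><path data-summit="184 162" data-sink="122 46" d="M162 112l-20 3-10-2-28 16-10 3 0 6 3 2 3 24-17 42-15 23 34-1 10-4 14-1 68-29 14-4 19-16-5-14 1-14-3-12-12-18z"/><path data-summit="252 224" data-sink="122 46" d="M250 139l-10 0-17 9-1 12 5 14-17 15-16 5-71 30 9 5 8 9 52 21 14 17 22 9 30-1 4-2 2-2-6-10-10-9-6-3 1-8 9-18 0-8 9-6 9-18 0-10-8-16-4-20-5-6z"/><path data-summit="252 224" data-sink="332 38" d="M338 134l-16 5-16 1-20 11-4 0-6-7-8-5-17 1 1 6 6 8 4 20 8 16 0 10-9 18-9 6 0 8-9 18-1 8 6 3 10 9 6 10 18-10 6-16 8-7 18-9 12-13 12-7 12 1 4-5 3-18-4-2-18-34-1-14z"/><path data-summit="214 62" data-sink="122 46" d="M266 38l-144 0 0 10 5 22-1 8 2 6 6 1 4 5-6 22 4 3 20-3 54 3 34-28 9-5 2-4 0-12 6-6-1-10z"/><path data-summit="332 370" data-sink="332 38" d="M356 208l-2 6-4 5-14 0-10 6-19 19 9 16 16-13 4 1 1 22-11 4 9 16-9 5-4 6-12 3 3 8 1 16-1 6-5 8-10-13-6 4-12 1-18 10 12 13 10 6 8-15 4 0 8 7 14 0 6 4 3-17 11-12 34 22 10-9 12-3 6-4 0-52-10-6-4 3-24 5-9-18 6-30z"/><path data-summit="112 288" data-sink="122 46" d="M124 224l-12 0-10 4-33 2 14 18 9 24-20 6-10-2-1 24 5 9 8 3 14-4 46 2 20-12 7-14-7-26-18-26z"/><path data-summit="376 82" data-sink="332 38" d="M382 38l-50 0-23 26 1 12 13 14 9 18 1 12 5 5 6 1 6-3 36-4 14-5 0-44-8 0-13 8 2-2 0-8-3-16 4-8z"/><path data-summit="62 156" data-sink="122 46" d="M94 131l-40 3-12 6-12 12-14 2 0 61 4 0 6-6 18 0 10 4 6 13 4 3 6-3 13-20 17-42-3-24-3-2z"/><path data-summit="88 42" data-sink="122 46" d="M122 38l-88 0 4 30 11 18-7 16 12 1 8-3 8 2 26-1 20 8 16-2 6-17-4-5-6-1-2-6 0-18-4-12z"/><path data-summit="274 96" data-sink="332 38" d="M330 38l-26 0-26 24-4 12 1 18-18 22-6 12 1 13 16 0 8 5 6 7 4 0 20-11 16-1 18-7 1-6-8-6-1-12-9-18-10-10-4-8 0-8 22-24z"/><path data-summit="40 244" data-sink="122 46" d="M44 209l-18 0-10 7 0 116 4 1 6 0 7-5 7-16 11-16 9-22-1-4 16-18 0-14-3-6-12-6-6-13z"/><path data-summit="196 310" data-sink="122 46" d="M142 238l-2 0 14 20 7 26-9 16-21 10 3 2 4 22 28-20 16 1 12-6 26-4 16 2 28-13 3-4-3-9-6 3-12-1-8 2-10 0-10-4-14-6-12-16z"/><path data-summit="24 368" data-sink="332 38" d="M400 179l-32 0-4 2-8 8-5-1 2 6 4 2-1 18 3 12 0 12-6 30 9 18 24-5 4-3 10 4z"/><path data-summit="332 370" data-sink="306 422" d="M338 330l-11 12-3 17-6-4-14 0-8-7-4 0-2 2-5 12 10 8 5 8 0 30 6 11 8-8 12-1 16-7 9-11 11-30 12-10z"/>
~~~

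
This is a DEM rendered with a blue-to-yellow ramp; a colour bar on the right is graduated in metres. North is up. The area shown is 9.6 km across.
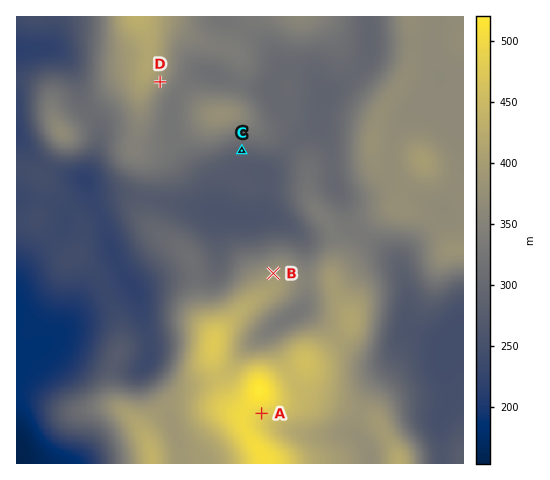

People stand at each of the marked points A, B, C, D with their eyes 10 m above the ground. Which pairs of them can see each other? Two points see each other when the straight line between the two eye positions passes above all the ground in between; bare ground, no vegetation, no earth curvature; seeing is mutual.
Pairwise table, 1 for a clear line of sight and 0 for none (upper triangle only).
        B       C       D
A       0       0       0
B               1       1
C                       0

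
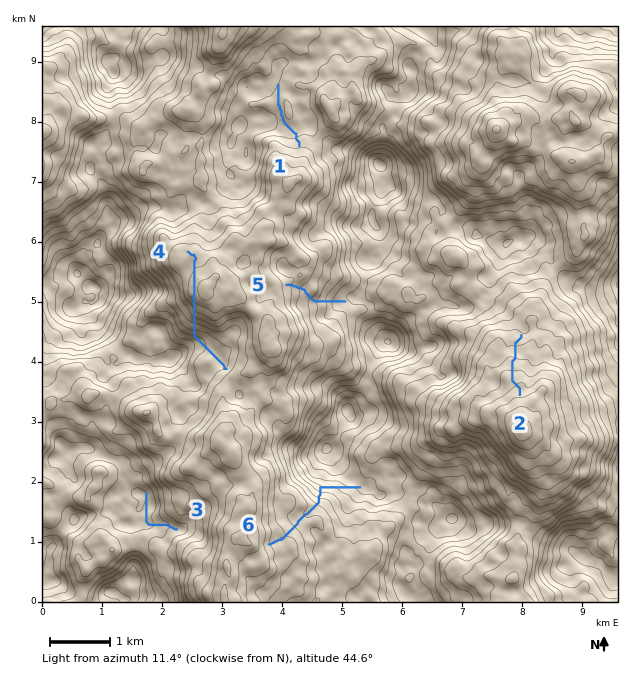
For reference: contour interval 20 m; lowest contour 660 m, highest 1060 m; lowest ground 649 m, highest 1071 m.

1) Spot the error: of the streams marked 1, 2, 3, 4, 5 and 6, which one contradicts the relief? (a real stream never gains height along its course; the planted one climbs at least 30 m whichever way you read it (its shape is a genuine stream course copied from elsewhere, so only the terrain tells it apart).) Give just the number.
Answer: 4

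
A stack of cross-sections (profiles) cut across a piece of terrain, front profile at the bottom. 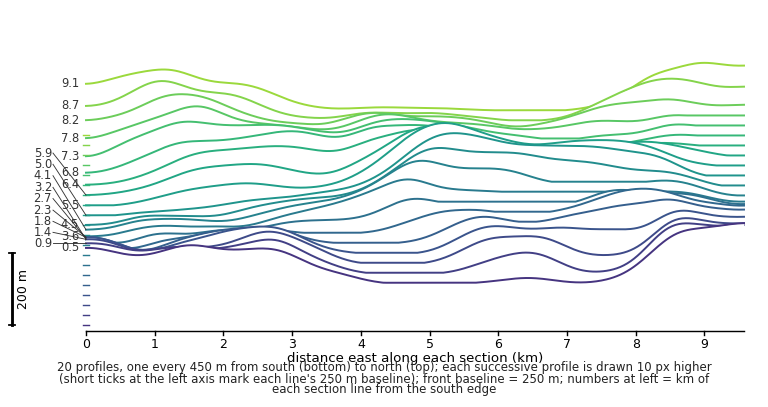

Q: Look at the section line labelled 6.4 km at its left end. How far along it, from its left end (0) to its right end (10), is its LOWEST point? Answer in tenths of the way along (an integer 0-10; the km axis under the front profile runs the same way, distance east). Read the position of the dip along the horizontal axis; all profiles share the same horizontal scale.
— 0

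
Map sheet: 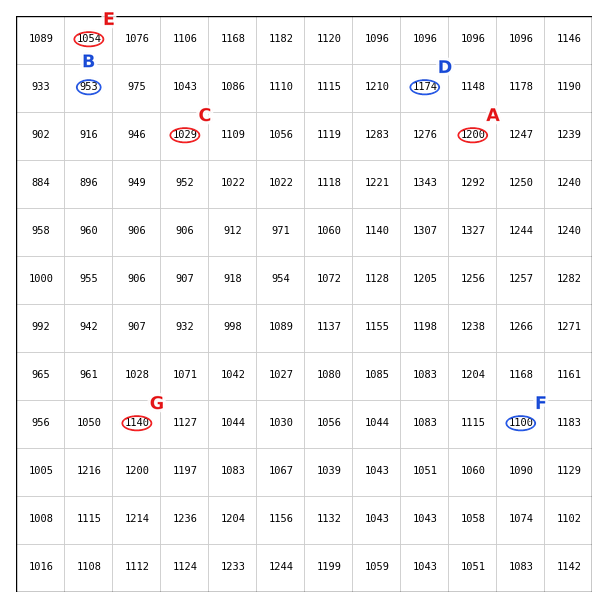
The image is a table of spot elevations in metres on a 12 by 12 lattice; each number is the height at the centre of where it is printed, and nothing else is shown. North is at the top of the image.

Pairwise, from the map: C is lower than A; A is higher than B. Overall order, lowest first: B C A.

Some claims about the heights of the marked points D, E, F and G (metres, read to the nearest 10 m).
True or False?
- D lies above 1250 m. False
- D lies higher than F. True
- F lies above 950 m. True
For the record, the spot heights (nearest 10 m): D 1170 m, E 1050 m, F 1100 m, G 1140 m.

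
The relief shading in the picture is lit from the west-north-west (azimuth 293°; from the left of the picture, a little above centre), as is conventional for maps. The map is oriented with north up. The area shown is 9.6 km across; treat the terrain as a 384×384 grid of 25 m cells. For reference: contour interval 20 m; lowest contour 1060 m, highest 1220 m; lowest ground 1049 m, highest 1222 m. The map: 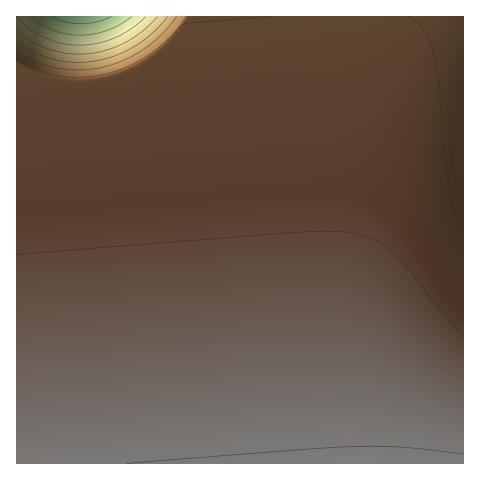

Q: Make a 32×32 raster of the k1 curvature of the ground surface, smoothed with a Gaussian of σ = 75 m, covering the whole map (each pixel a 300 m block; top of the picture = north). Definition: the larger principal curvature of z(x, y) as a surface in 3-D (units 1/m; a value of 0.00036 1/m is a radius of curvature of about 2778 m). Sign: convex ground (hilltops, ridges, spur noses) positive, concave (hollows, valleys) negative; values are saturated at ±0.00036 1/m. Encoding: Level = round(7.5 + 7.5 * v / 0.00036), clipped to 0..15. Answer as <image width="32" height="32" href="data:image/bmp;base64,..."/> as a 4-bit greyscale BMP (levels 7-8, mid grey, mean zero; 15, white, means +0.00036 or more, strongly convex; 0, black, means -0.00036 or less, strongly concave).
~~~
<image width="32" height="32" href="data:image/bmp;base64,Qk12AgAAAAAAAHYAAAAoAAAAIAAAACAAAAABAAQAAAAAAAACAAATCwAAEwsAABAAAAAAAAAAAAAAABEREQAiIiIAMzMzAERERABVVVUAZmZmAHd3dwCIiIgAmZmZAKqqqgC7u7sAzMzMAN3d3QDu7u4A////AIiIiIiIiIiIiIiIiIiIiIiIiIiIiIiIiIiIiIiIiIiIiIiIiIiIiIiIiIiIiIiIiIiIiIiIiIiIiIiIiIiIiIiIiIiIiIiIiIiIiIiIiIiIiIiIiIiIiIiIiIiIiIiIiIiIiIiIiIiIiIiIiIiIiIiIiIiIiIiIiIiIiIiIiIiIiIiIiIiIiIiIiIiIiIiIiIiIiIiIiIiIiIiIiIiIiIiIiIiIiIiIiIiIiIiIiIiIiIiIiIiIiIiIiIiIiIiIiIiIiIiIiIiIiIiIiIiIiIiIiIiIiIiIiIiIiIiIiIiIiIiIiIiIiIiIiIiIiIiIiIiIiIiIiIiIiIiIiIiIiIiIiIiIiIiIiIiIiIiIiIiIiIiIiIiIiIiIiIiIiIiIiIiIiIiIiIiIiIiIiIiIiIiIiIiIiIiIiIiIiIiIiIiIiIiIiIiIiIiIiIiIiIiIiIiIiIiIiIiIiIiIiIiIiIiIiIiIiIiIiIiIiIiIiIiIiIiIiIiIiIiIiIiIiIiIiIiIiIiIiIiIiIiIiIiIiIiIiIiIiIiIiIiIiIiIiIiIiIiIiIiIiIiIiIiIiIiIiIvv/+uIiIiIiIiIiIiIiIj8h3ed+4iIiIiIiIiIiIiIh2ZmZ4/YiIiIiIiIiIiIiGZmZmZn3YiIiIiIiIiIiIhmZmZmZn+oiIiIiIiIiIiI"/>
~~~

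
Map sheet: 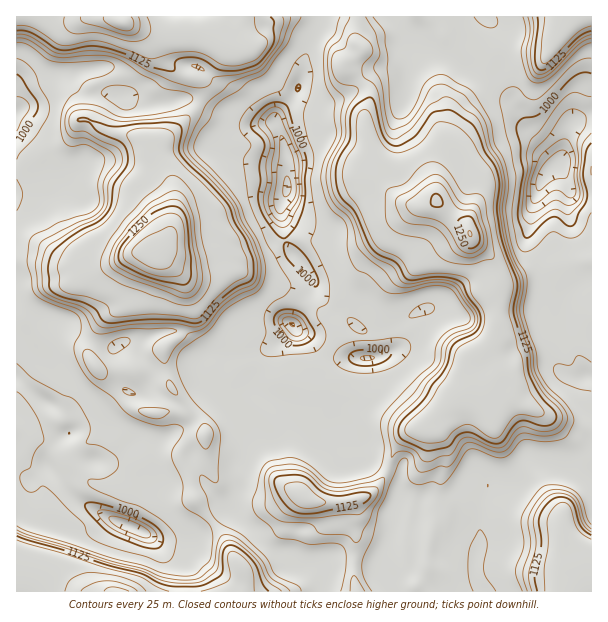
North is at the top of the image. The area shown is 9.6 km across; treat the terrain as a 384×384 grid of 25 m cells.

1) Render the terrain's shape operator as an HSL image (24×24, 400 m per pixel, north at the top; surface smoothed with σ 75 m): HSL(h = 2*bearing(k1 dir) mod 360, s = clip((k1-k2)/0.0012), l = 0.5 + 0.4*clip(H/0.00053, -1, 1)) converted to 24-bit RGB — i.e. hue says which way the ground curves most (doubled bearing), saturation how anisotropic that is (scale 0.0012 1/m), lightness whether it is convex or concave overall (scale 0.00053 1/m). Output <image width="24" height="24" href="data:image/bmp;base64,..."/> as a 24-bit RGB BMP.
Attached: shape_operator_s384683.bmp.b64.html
<image width="24" height="24" href="data:image/bmp;base64,Qk32BgAAAAAAADYAAAAoAAAAGAAAABgAAAABABgAAAAAAMAGAAATCwAAEwsAAAAAAAAAAAAAfIKUboWLX7yqn+70w9HvZ2n2VAmgihJy8ylqz+aYJse2rCF/f1ePOp2U59Y4eFJ7qo52cpWDd4h8eGiCSC2KfdPLtreFjICOoMrpzuf9cN3/l1UAcVIKpQRFoTQ0LVhTWvRi0frSaQZOcE9AfHlATnc30cw6XG5/b4mMn5x1hHV+bXaCPGB7n0dbybWHgJ6dXCEAMRkCfVMWQt1mMxIAMw8Ao9VUa0ZwJv8rcAUMiCxCoIY3t646VK+YrcpvPV5/bnaJpZOBdHl/cnaBTUV6RkyoytmZZf+cbUh2gZWGu5A7dgAdRXv4kNnjeU6nmt2cXX1EZDyMwlS+4Z7Rt977fH//99StFlJegn5nnpxzeHaIcneDUXeLLaPJ6u/c/wDqaop0l1x5kGenf468f3uRe4N+UEl70sBSWqihOFyDb4bm2PPxTengYF8O/0F8/xbguDZSfqNDSIJfe3B7dn5tKpBJlsMAiA8onZhyT3CWrJxveWpJhIx2d3KGbGvBsE1FW61rUWt/FLoksqcebRQgfnVmP2ZN+jAgczMPxMBZI5I2VSoTLbQMZX5MfXlPeYNsfYGRVp9ijT1SjnqdhGtjeV81O3oqyNyGVWXKdGaAeoNyhoJmgnZ3gHt/YlR+kSLh2tjzzbjaqAvToM/t5m3AaR8lKeYqRJqfeJ2AmDuDaoafhF5mUkbNpbjqb3XVTtaEhjhie3uDfYR/gHh7gYJ9e3p/X3mHJ6qmzoKvz4WdjmyvfaSg1WjJuO350uH5UyGXnUhZY6GqiEd3p9BBRJdGT4E7qN2Dcj11gXd9fIN8gniBf4SFf4GDfYSLfISdSYV3L29n5ZazqYCFgoCGkJ2Ccvh8PwwuiVVwfJiGeW2BZi7Bqe7IeGa4oD+hqdI+TFRrfYN7hIR8do2QgYKwk32ZcMc8NlsCtkcaQYZRGDVP6r2miYd5pMCB5K4AaUB2imGOgYl9ZGiHQLuRtEQHLDoMOXMS+0YNZYMRQIRfgYN9ctF1ACVw+yAJt3SUinDPTrbBYpd2D5qhkLHp8nSqvu2jTwGIdmuDgniEjmtnVykWKiML49V5yKbqbWXjRC3d9vfTB1E0QndB840xFQAzgumUiXh0gXh2iIdpaoFnV3taLAgH3P8v5f6RFQgre3h/fXyFhhaX4K/wuNjva7q/hU41ZS8Usscqa+qR+XTxFsU/GaighLXNVy2onnRugl5qvzJToYIAJyoJAZdmp+Sn+PHTBRFXf3l/doF7JzWHxciopZuLeyGt8G7WxuTyyO7iS77aaUSb6fHaDCqvfy2foSU8mVyRjzdQeWop39T3qpj9JviSMbIkqP+iTwhxgn2Jf26QPI6pZsLI6LHnIEe1mJvv1qXF5OOvExKJY5mhtvSzThqGjBbChrWZVzuA3EOsqN/WdpZUZzth7rbCxf7jBHOuUx2ugZSne2WfZZRWOnk0GH0f8BGtFZ442IaJ8ubZWAuYqOedkhmBFLCzoga/u1VYOhMtkO2Bp0+pxXOcUsXGsP/a8rGCISt7Ay5X3JKb5Sniu7l3dYBxa3ZUEixM4NaJHX0k6sxOlCzajO+zsQ5dYIgiAAQz8y5SqqLcgMiUOqm4g3/T4fDbIDpp/7N/fy/MACkzzLo1bQAfraqEf353ZX1yHXp41HhJqZdodtlpY+GfVgsxuZdqw1dDAAYzRumV5trHm5qGa5iOPIZa3MM3g0Jz1/LLziTlJwefEUNC/y3NzZKfoEuVlEcocXkkHNhgoMWP3fJzJQ4Oe1xmpruPqW/bFQA9GO1UzYAm4MqIEc3ywVnDsHJyiLCMj+JSoyZqsyuFHjdeC/2/uJJPVh6g49T3yfT+OL3/j2Dr9ZvP5T3fR4N909tAMAMaM/GZX4KdJUiL8/zPCjpQXDWG0MGunbuh1EOllz55r0hGQn2KIF1DK3A2N7pght8jjFolUD0ma14eSkoM5ncQiI1HiqVIizTmFeOrnkqAGI8d+f6TXh6EGUxRydaDubV8iCpdjE+CvoZydE+dR3mOVrGMjo43VXkinlkrhSYyk2srY96fUCHe0x0tvb4lCo0wRj+QNB2B7PLOWNkykDiJOnaDj8pIfTw0h15qcEyJ/1BnKcYPMFJlMhUS5XJAjdcxfhw2Js9Ij93FylLCKUnWnczW07zl65n2GGtyFVCC7Lqk4sm5NkuUcmd9hoVmhYJ0fYGEMjOE33zu/8zVBjMqR5b5jNTezo3dh2nsz/z7MJDqg4/Xk4rWlYSmkadz3IyYLyPLNneAVZ091uSHgTCRkWBodJCAe4qDcm2HTj9tW6Qb4LWZ73z/"/>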